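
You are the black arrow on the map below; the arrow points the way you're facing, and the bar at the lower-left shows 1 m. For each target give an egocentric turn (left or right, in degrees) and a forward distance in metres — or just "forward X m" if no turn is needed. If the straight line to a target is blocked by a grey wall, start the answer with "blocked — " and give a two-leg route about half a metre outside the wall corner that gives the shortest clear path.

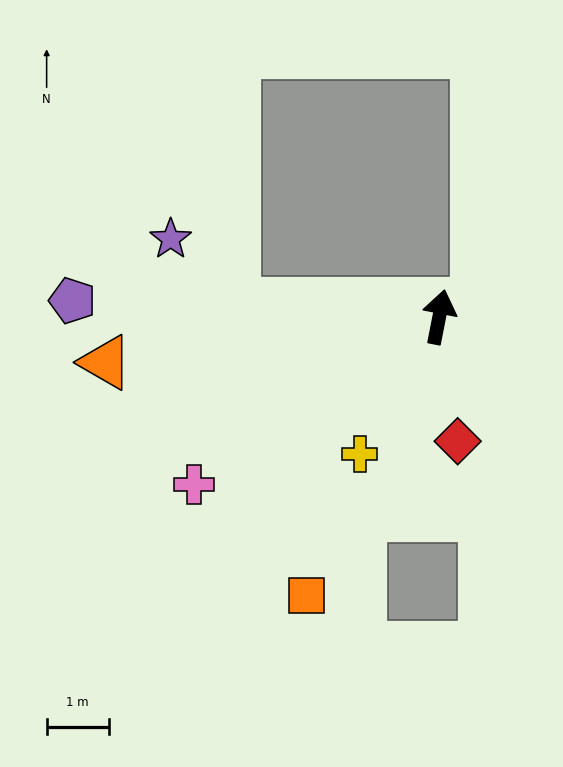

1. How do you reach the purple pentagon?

turn left 99°, forward 5.9 m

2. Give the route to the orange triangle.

turn left 109°, forward 5.4 m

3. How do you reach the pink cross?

turn left 135°, forward 4.8 m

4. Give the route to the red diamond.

turn right 160°, forward 2.0 m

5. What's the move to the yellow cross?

turn left 161°, forward 2.5 m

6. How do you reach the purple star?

blocked — turn left 98°, forward 3.3 m, then turn right 43°, forward 1.5 m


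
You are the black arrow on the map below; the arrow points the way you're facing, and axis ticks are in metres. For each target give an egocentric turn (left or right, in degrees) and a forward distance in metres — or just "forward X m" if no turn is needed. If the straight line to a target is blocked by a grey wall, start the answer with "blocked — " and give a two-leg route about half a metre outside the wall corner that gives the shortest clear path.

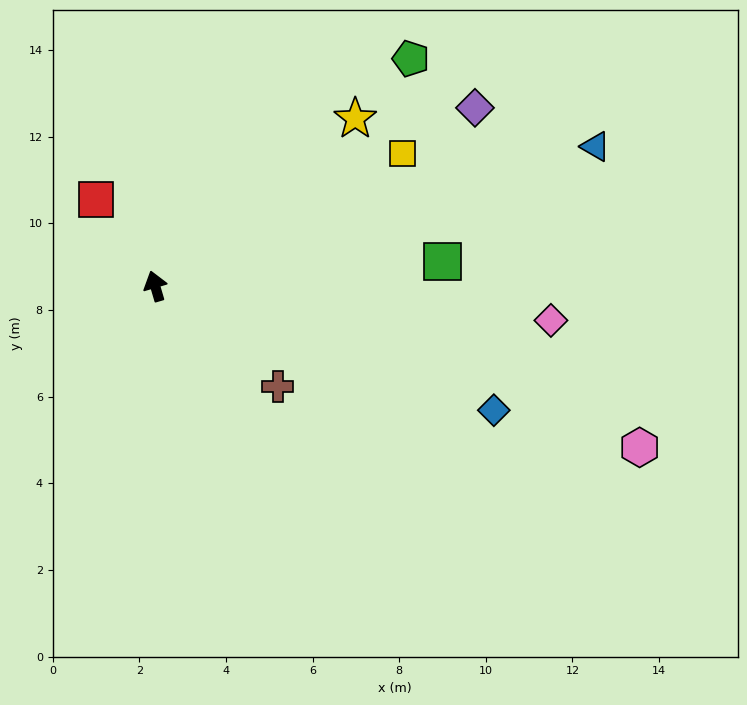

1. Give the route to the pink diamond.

turn right 111°, forward 9.2 m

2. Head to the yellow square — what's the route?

turn right 78°, forward 6.5 m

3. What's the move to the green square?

turn right 101°, forward 6.7 m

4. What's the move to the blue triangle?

turn right 89°, forward 10.7 m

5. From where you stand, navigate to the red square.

turn left 18°, forward 2.4 m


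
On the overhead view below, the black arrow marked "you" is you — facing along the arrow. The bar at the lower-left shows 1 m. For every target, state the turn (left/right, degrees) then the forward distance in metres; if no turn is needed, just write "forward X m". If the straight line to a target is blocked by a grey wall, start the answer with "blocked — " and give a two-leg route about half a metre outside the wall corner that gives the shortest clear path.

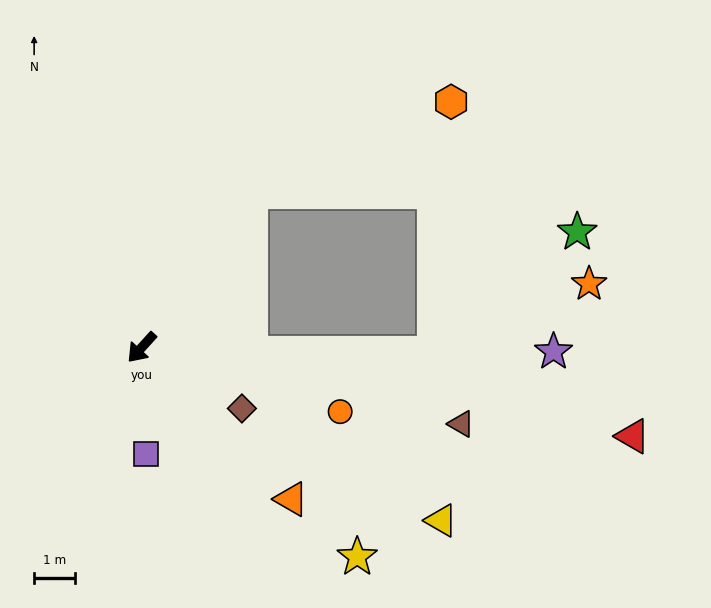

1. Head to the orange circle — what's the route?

turn left 114°, forward 5.1 m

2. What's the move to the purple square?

turn left 44°, forward 2.6 m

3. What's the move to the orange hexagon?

blocked — turn right 173°, forward 4.6 m, then turn right 31°, forward 5.4 m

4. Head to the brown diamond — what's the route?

turn left 101°, forward 2.9 m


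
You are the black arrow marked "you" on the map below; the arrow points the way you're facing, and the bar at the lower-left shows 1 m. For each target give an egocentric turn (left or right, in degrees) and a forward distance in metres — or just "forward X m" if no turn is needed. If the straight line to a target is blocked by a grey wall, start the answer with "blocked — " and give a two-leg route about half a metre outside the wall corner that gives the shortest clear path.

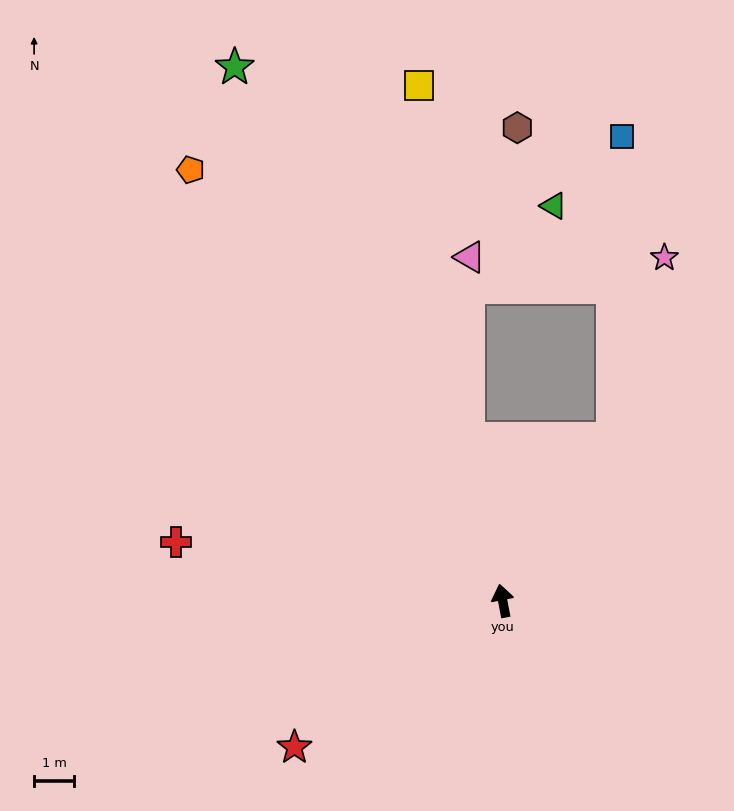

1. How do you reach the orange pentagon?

turn left 25°, forward 13.4 m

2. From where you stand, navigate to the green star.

turn left 16°, forward 15.0 m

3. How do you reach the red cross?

turn left 69°, forward 8.4 m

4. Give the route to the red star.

turn left 114°, forward 6.4 m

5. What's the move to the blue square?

blocked — turn right 45°, forward 4.9 m, then turn left 33°, forward 7.6 m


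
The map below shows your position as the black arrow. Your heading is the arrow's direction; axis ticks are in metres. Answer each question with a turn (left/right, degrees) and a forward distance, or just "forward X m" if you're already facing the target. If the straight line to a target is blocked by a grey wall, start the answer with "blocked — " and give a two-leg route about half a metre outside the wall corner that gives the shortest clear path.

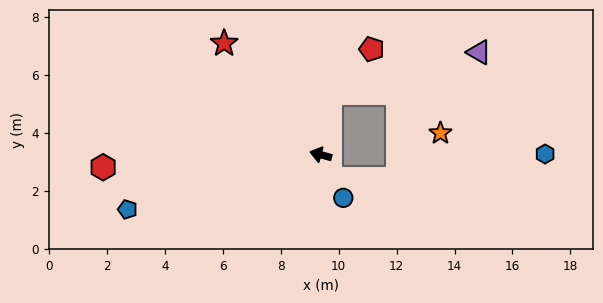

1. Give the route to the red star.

turn right 34°, forward 5.1 m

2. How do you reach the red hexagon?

turn left 18°, forward 7.5 m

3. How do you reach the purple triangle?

blocked — turn right 83°, forward 2.1 m, then turn right 67°, forward 5.3 m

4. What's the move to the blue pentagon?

turn left 31°, forward 6.9 m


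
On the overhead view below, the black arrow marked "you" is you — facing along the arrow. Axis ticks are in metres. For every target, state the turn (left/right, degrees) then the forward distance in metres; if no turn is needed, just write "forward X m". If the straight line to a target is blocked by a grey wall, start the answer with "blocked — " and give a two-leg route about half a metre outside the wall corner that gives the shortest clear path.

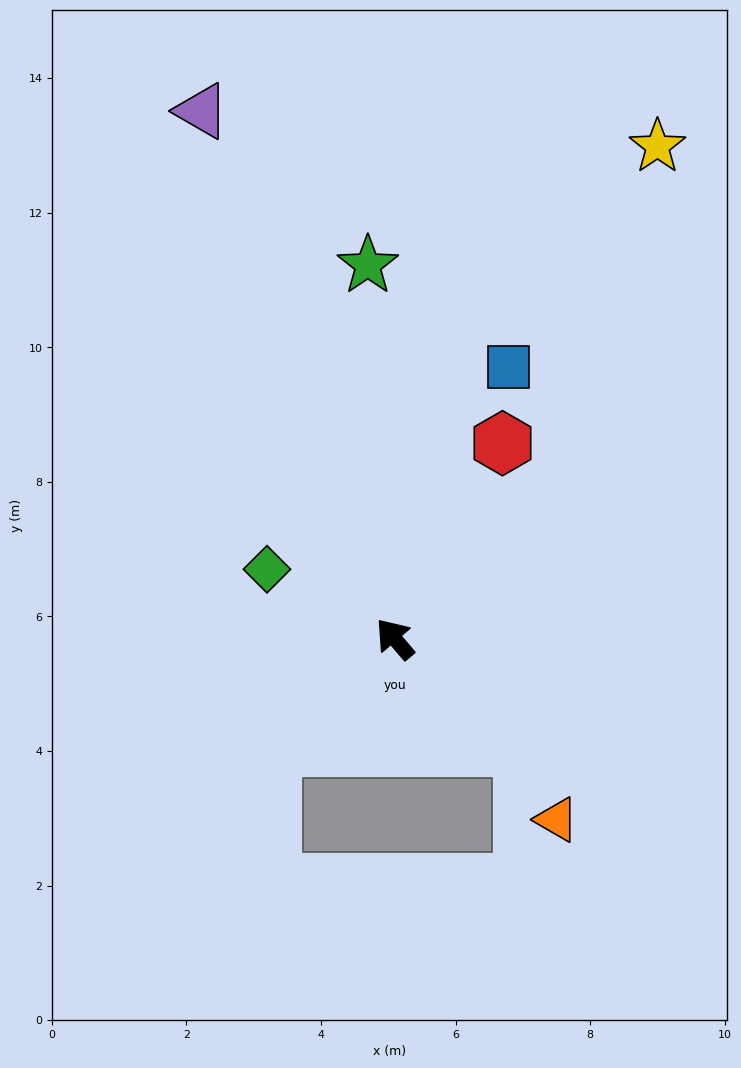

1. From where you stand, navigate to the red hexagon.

turn right 69°, forward 3.3 m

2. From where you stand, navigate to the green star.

turn right 36°, forward 5.6 m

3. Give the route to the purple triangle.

turn right 20°, forward 8.4 m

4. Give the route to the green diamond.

turn left 21°, forward 2.2 m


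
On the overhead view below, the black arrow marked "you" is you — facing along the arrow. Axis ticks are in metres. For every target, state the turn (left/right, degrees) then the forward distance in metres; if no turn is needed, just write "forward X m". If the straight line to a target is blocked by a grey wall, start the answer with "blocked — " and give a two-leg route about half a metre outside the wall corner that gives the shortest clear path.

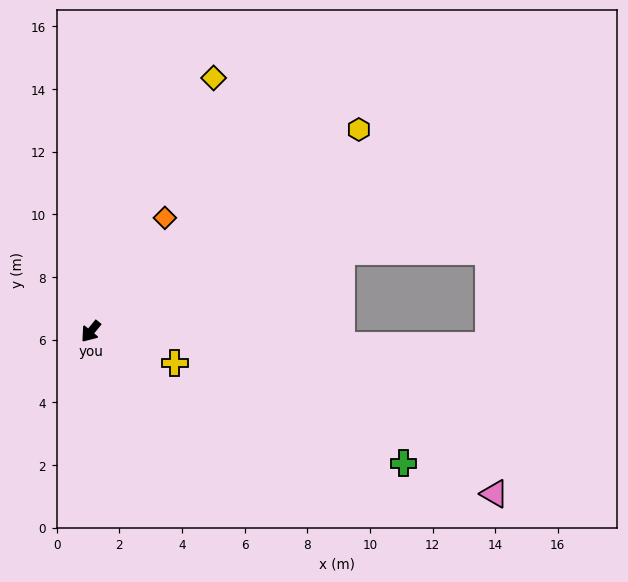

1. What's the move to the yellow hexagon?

turn left 166°, forward 10.7 m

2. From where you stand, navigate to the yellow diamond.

turn right 167°, forward 9.0 m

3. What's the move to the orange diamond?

turn right 174°, forward 4.3 m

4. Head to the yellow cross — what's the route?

turn left 109°, forward 2.9 m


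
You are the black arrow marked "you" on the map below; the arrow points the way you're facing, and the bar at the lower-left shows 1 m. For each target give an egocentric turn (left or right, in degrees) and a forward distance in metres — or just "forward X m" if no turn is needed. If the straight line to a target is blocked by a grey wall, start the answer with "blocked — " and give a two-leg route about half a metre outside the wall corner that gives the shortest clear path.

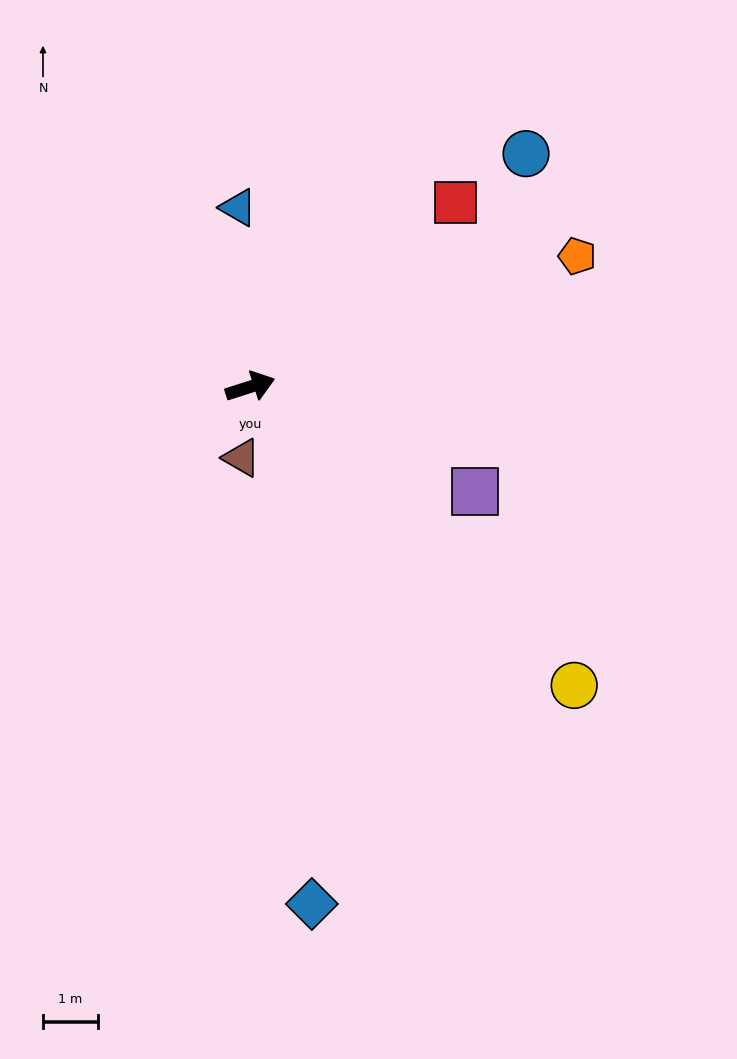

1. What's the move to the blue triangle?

turn left 76°, forward 3.3 m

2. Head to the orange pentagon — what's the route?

turn left 4°, forward 6.4 m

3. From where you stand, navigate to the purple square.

turn right 43°, forward 4.5 m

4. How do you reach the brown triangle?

turn right 115°, forward 1.3 m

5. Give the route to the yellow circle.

turn right 60°, forward 8.0 m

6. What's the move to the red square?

turn left 24°, forward 5.0 m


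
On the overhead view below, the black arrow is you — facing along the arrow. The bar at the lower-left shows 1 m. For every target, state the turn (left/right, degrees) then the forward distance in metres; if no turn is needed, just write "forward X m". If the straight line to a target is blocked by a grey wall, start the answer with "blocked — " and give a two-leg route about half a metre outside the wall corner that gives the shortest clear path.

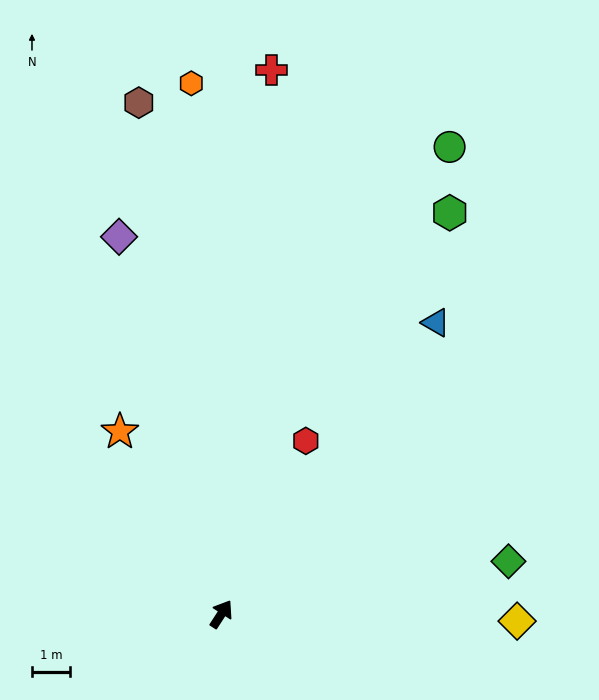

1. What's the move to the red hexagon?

turn left 7°, forward 5.1 m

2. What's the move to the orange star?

turn left 62°, forward 5.5 m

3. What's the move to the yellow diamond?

turn right 58°, forward 7.8 m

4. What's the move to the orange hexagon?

turn left 36°, forward 14.0 m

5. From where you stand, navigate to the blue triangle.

turn right 3°, forward 9.6 m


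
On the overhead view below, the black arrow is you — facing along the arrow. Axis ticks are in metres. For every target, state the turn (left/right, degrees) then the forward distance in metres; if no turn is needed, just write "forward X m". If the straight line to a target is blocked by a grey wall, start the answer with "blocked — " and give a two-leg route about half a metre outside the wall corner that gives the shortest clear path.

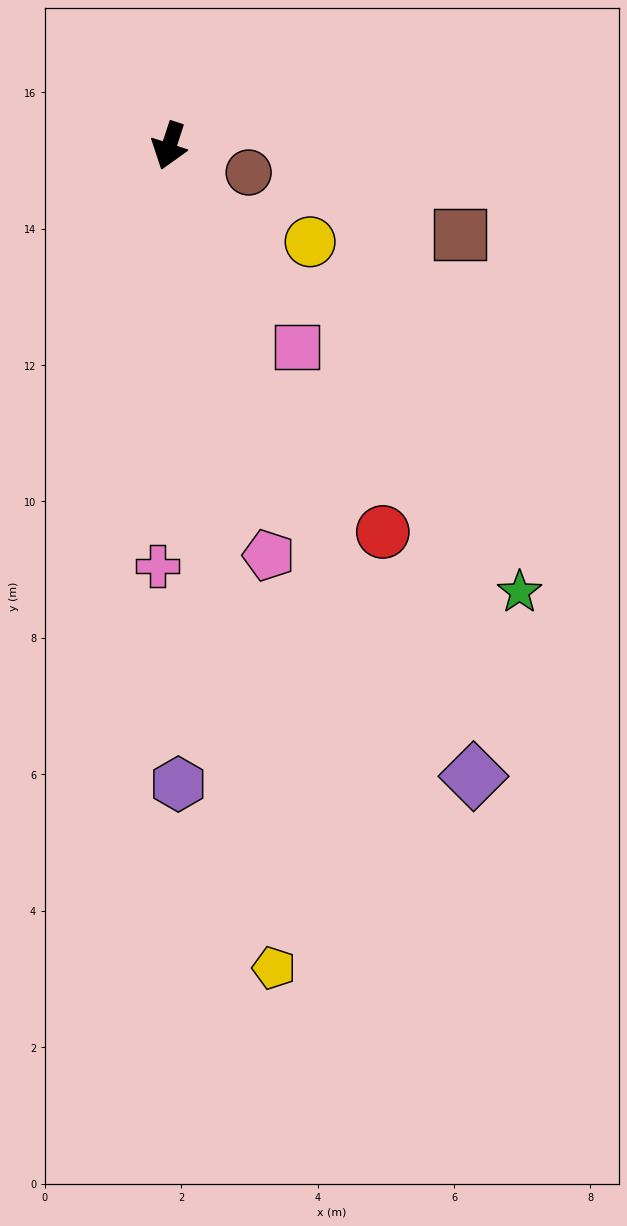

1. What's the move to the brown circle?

turn left 89°, forward 1.2 m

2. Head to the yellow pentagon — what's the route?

turn left 25°, forward 12.1 m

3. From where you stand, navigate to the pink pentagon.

turn left 32°, forward 6.2 m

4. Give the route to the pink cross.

turn left 16°, forward 6.2 m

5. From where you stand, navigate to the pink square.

turn left 50°, forward 3.5 m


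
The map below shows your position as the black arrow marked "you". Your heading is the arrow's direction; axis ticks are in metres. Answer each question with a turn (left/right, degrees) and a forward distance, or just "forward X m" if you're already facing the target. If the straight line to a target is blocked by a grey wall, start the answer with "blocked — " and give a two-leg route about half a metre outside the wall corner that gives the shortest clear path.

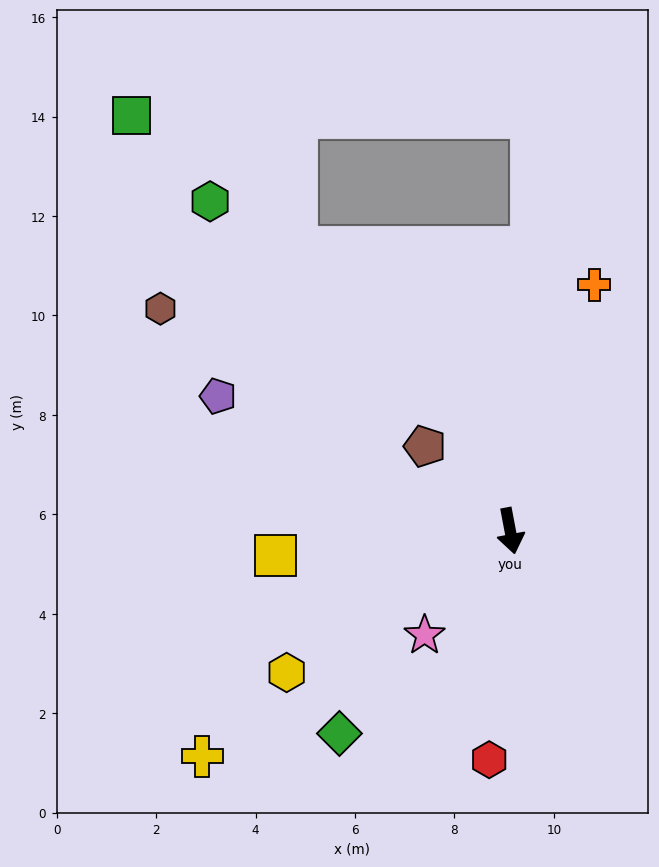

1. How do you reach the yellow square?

turn right 95°, forward 4.8 m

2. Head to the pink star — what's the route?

turn right 50°, forward 2.7 m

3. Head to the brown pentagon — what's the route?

turn right 145°, forward 2.4 m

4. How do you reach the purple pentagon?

turn right 125°, forward 6.5 m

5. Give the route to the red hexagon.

turn right 16°, forward 4.6 m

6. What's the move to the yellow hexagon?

turn right 68°, forward 5.3 m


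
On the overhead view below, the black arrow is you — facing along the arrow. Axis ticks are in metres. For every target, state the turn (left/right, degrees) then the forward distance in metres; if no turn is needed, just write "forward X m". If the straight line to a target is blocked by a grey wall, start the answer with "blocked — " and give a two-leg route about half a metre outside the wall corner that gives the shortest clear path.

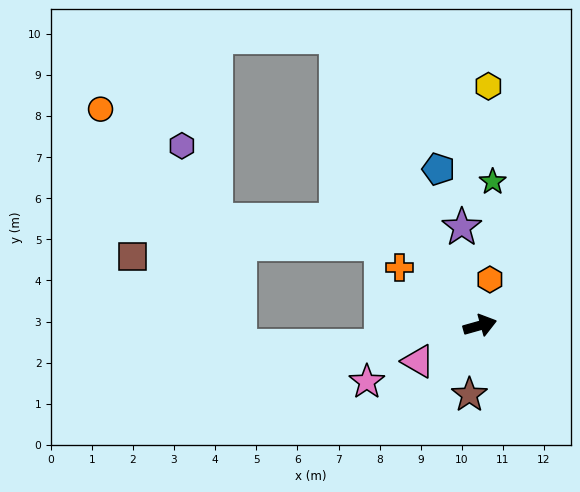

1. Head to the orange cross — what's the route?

turn left 129°, forward 2.4 m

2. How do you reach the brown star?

turn right 114°, forward 1.7 m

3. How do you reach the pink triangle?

turn right 166°, forward 1.7 m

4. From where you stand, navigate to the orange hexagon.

turn left 62°, forward 1.1 m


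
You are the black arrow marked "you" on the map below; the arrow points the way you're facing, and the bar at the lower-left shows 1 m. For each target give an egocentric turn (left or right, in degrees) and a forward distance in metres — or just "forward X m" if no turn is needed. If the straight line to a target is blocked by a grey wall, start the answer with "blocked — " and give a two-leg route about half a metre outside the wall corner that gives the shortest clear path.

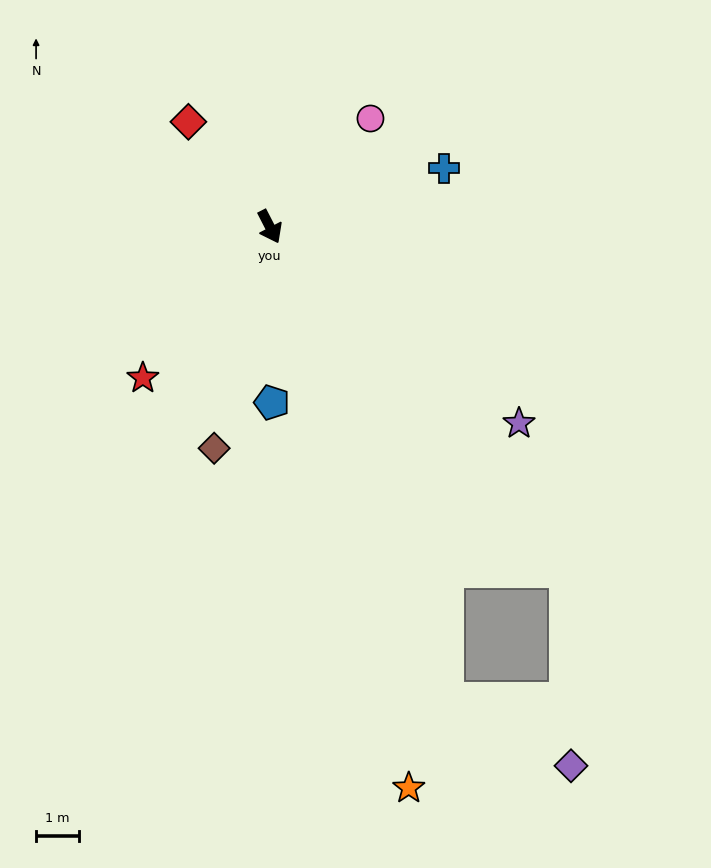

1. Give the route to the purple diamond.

blocked — turn right 7°, forward 11.7 m, then turn left 42°, forward 3.3 m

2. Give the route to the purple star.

turn left 25°, forward 7.4 m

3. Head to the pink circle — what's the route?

turn left 110°, forward 3.4 m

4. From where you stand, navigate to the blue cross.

turn left 81°, forward 4.3 m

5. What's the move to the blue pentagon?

turn right 27°, forward 4.1 m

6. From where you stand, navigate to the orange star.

turn right 13°, forward 13.4 m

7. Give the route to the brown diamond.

turn right 41°, forward 5.3 m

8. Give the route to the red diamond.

turn right 169°, forward 3.1 m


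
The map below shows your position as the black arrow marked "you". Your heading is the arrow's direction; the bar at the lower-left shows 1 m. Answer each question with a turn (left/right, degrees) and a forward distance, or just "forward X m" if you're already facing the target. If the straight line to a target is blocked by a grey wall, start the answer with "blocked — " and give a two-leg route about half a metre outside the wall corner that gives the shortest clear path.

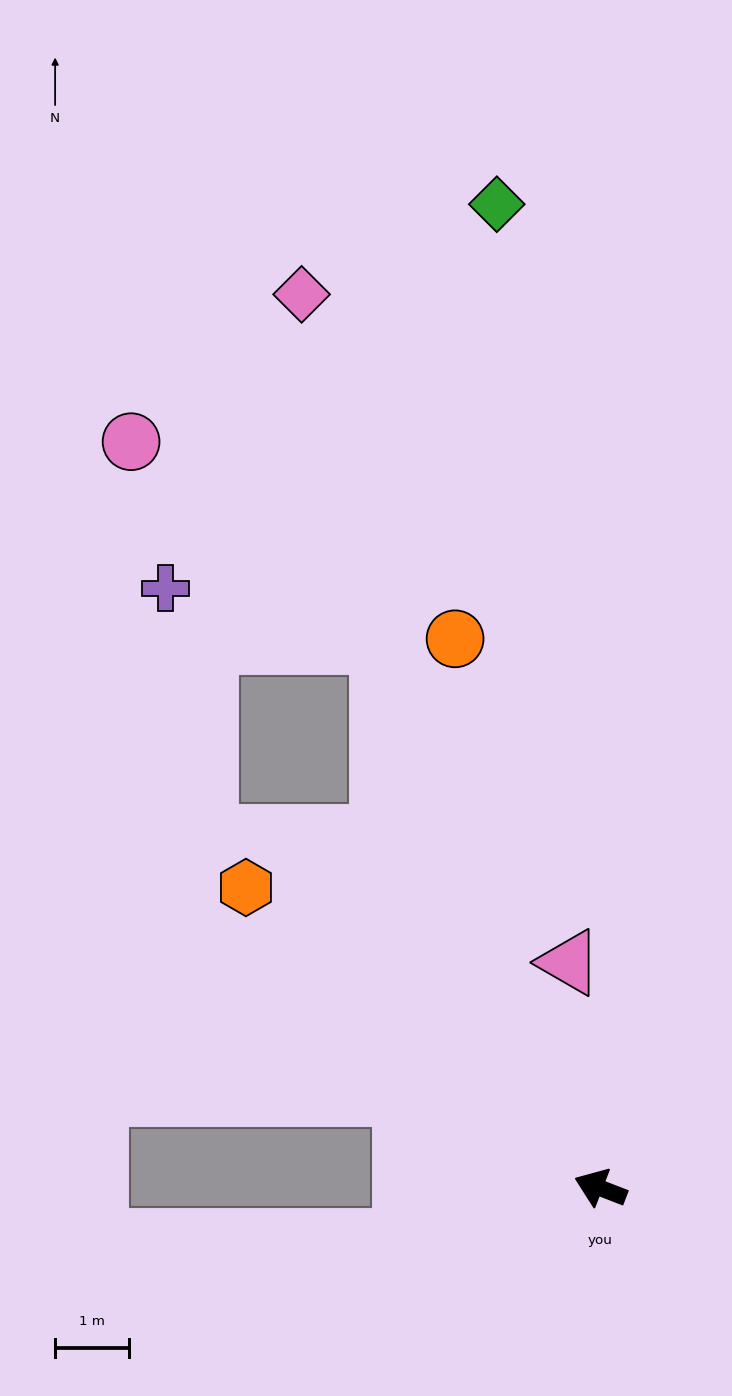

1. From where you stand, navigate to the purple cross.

blocked — turn right 47°, forward 7.9 m, then turn left 54°, forward 3.0 m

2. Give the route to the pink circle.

blocked — turn right 47°, forward 7.9 m, then turn left 29°, forward 4.3 m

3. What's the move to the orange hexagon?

turn right 19°, forward 6.3 m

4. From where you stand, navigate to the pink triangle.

turn right 61°, forward 3.1 m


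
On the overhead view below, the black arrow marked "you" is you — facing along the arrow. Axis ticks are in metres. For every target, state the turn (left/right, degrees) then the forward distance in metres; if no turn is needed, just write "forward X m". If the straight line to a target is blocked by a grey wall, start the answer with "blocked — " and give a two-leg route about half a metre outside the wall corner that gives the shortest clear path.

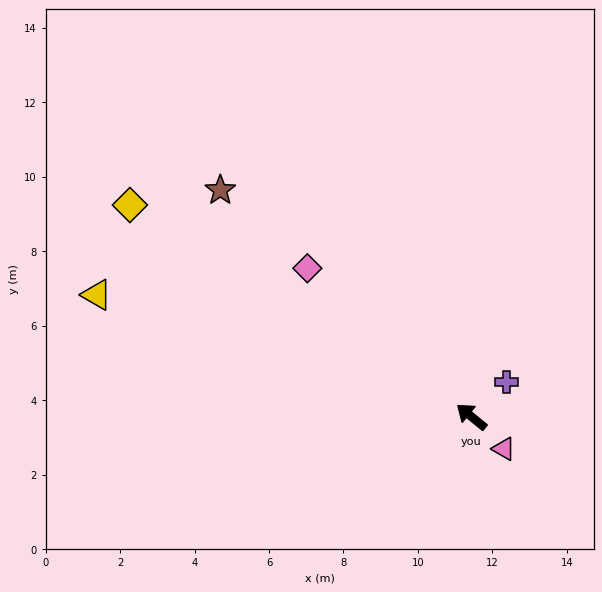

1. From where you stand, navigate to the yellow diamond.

turn left 7°, forward 10.8 m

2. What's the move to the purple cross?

turn right 96°, forward 1.3 m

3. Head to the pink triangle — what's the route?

turn left 174°, forward 1.2 m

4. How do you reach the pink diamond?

turn right 3°, forward 5.9 m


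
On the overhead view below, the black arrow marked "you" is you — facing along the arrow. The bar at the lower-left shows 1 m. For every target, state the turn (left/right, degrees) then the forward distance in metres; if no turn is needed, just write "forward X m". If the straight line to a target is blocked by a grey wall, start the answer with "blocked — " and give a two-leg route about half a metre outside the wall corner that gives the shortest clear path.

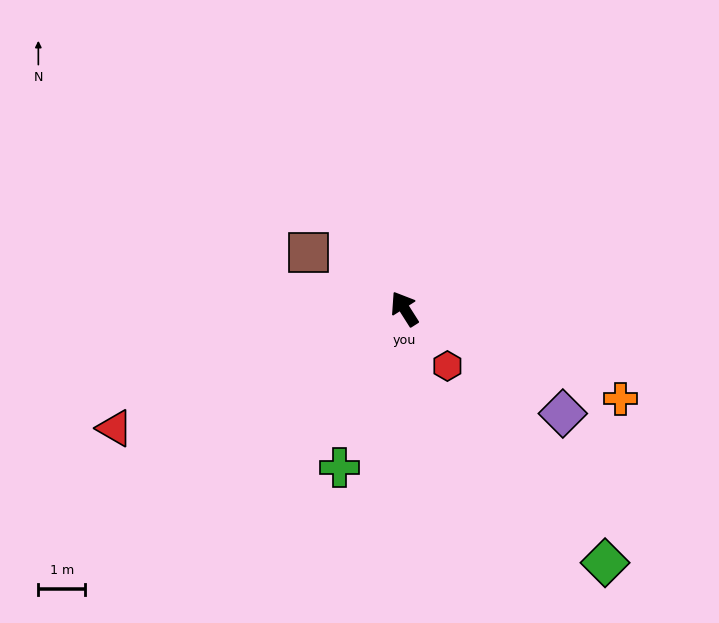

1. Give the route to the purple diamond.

turn right 156°, forward 4.0 m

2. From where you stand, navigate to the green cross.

turn left 125°, forward 3.6 m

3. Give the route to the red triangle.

turn left 80°, forward 6.7 m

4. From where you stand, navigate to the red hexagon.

turn right 176°, forward 1.5 m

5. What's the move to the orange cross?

turn right 145°, forward 5.0 m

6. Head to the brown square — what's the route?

turn left 27°, forward 2.4 m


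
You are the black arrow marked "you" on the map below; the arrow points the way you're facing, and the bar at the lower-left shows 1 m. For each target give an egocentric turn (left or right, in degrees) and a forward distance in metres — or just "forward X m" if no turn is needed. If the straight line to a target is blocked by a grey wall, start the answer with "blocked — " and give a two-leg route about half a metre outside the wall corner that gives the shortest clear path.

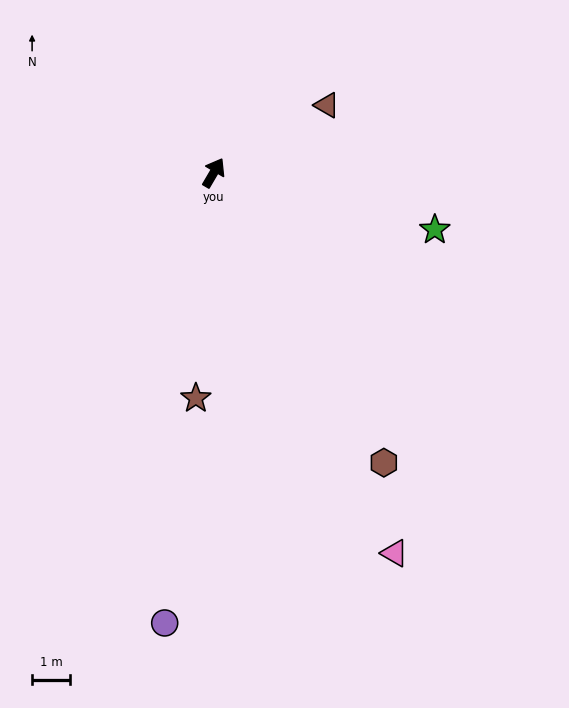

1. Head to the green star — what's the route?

turn right 74°, forward 6.0 m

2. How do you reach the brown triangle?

turn right 29°, forward 3.5 m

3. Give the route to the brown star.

turn right 154°, forward 6.0 m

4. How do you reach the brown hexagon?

turn right 119°, forward 8.9 m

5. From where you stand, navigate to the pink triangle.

turn right 124°, forward 11.1 m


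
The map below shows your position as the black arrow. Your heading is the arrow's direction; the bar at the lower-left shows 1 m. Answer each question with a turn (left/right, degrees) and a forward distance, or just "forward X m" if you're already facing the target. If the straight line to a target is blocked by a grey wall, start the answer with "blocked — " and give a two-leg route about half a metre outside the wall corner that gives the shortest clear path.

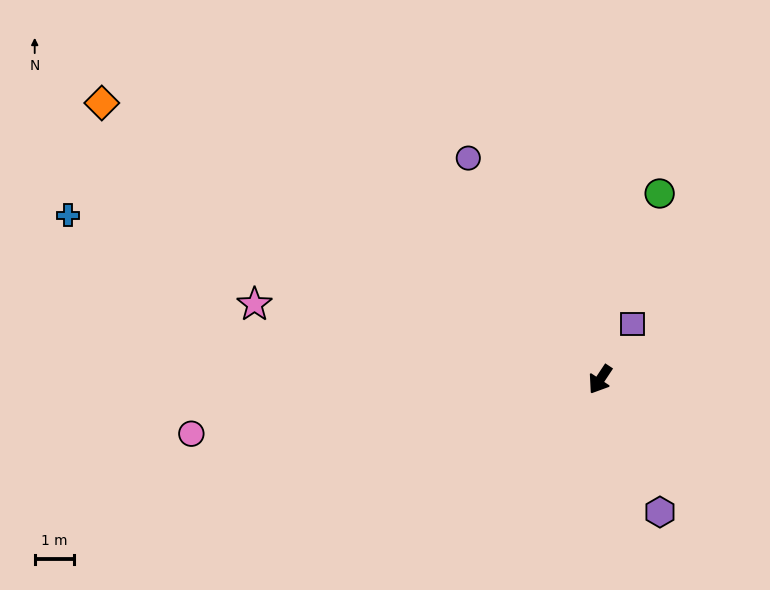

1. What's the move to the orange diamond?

turn right 85°, forward 14.4 m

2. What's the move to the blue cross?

turn right 74°, forward 14.1 m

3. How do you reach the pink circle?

turn right 49°, forward 10.4 m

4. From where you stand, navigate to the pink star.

turn right 69°, forward 8.9 m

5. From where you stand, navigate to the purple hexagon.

turn left 58°, forward 3.7 m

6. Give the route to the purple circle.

turn right 116°, forward 6.5 m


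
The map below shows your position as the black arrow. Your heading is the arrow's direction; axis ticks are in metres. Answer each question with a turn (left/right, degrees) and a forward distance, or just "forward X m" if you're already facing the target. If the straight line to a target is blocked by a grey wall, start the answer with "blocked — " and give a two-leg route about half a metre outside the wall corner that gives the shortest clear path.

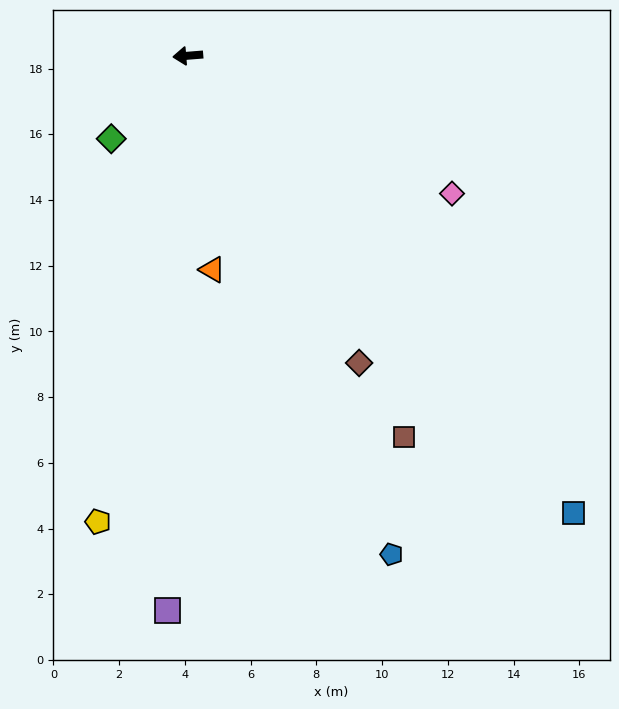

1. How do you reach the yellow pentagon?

turn left 75°, forward 14.4 m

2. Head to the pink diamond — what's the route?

turn left 148°, forward 9.1 m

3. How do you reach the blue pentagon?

turn left 108°, forward 16.4 m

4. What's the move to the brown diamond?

turn left 115°, forward 10.7 m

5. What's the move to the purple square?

turn left 83°, forward 16.9 m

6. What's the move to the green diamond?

turn left 43°, forward 3.4 m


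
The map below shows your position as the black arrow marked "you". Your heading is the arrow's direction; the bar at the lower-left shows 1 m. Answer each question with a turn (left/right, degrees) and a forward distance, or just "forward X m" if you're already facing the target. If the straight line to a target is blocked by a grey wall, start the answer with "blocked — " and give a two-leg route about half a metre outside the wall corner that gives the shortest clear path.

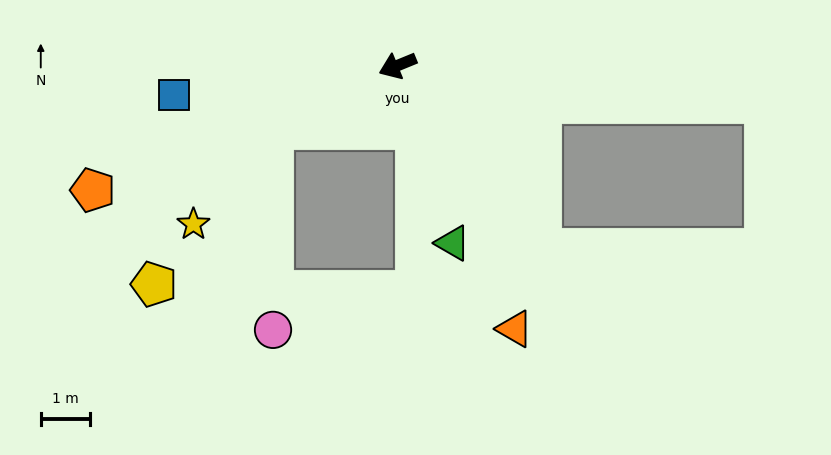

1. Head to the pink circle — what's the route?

blocked — turn left 4°, forward 2.8 m, then turn left 64°, forward 4.1 m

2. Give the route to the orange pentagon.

forward 6.7 m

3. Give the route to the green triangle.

turn left 85°, forward 3.8 m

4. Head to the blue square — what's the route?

turn right 15°, forward 4.6 m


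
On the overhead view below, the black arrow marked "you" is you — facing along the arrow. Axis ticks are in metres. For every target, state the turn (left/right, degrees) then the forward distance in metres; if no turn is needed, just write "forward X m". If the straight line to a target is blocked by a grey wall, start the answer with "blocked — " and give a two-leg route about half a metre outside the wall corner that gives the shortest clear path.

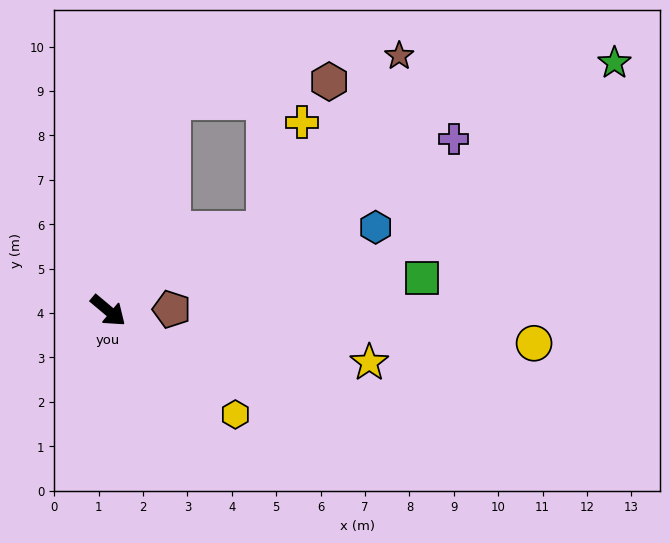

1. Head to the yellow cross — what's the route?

blocked — turn left 67°, forward 4.0 m, then turn left 44°, forward 2.6 m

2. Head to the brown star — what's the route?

blocked — turn left 67°, forward 4.0 m, then turn left 25°, forward 5.0 m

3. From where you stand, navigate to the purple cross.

turn left 66°, forward 8.7 m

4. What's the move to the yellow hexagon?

forward 3.7 m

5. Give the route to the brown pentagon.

turn left 41°, forward 1.4 m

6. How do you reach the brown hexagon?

blocked — turn left 113°, forward 4.9 m, then turn right 66°, forward 3.6 m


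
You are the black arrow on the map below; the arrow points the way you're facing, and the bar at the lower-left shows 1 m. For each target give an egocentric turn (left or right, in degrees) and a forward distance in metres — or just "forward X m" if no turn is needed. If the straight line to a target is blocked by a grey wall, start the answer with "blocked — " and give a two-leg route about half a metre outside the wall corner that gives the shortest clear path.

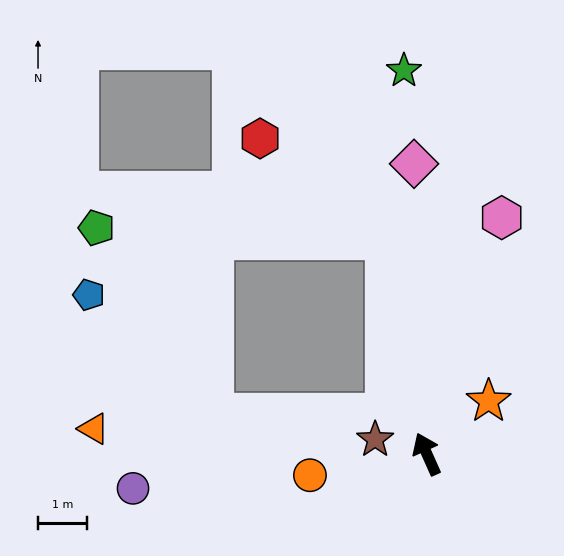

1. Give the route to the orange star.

turn right 74°, forward 1.7 m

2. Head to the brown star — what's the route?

turn left 50°, forward 1.1 m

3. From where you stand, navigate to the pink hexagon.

turn right 42°, forward 5.1 m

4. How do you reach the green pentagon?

blocked — turn right 13°, forward 4.5 m, then turn left 77°, forward 6.0 m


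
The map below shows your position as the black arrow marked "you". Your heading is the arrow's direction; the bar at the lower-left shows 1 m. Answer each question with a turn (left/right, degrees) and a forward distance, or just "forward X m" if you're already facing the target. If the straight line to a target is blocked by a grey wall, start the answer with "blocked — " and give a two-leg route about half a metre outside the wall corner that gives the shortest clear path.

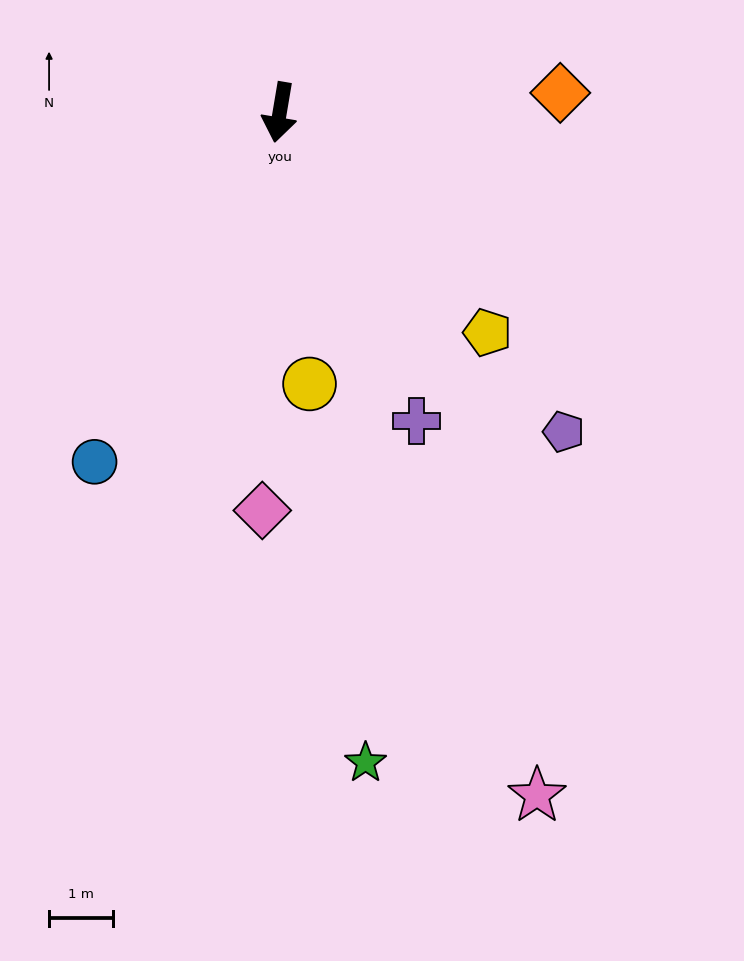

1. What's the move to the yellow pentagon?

turn left 53°, forward 4.7 m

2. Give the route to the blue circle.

turn right 18°, forward 6.2 m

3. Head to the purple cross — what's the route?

turn left 33°, forward 5.3 m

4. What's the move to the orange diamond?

turn left 104°, forward 4.4 m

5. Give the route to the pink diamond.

turn left 7°, forward 6.2 m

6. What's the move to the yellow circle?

turn left 16°, forward 4.3 m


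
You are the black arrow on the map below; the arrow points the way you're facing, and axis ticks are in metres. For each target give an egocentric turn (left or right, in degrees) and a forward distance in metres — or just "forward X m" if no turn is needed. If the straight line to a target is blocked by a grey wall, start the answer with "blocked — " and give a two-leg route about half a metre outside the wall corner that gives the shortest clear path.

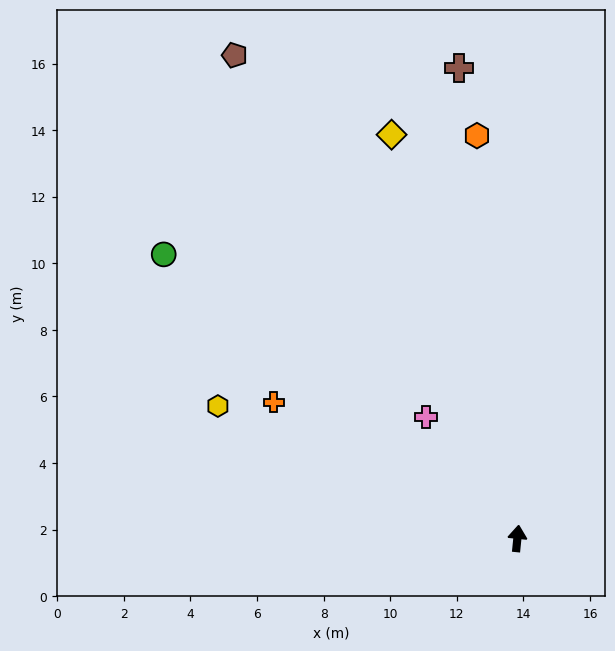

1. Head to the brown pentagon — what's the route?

turn left 36°, forward 16.8 m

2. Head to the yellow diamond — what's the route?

turn left 23°, forward 12.7 m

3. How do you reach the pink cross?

turn left 43°, forward 4.6 m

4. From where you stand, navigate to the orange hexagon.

turn left 11°, forward 12.2 m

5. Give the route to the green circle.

turn left 57°, forward 13.6 m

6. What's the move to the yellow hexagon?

turn left 72°, forward 9.8 m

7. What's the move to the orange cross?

turn left 67°, forward 8.4 m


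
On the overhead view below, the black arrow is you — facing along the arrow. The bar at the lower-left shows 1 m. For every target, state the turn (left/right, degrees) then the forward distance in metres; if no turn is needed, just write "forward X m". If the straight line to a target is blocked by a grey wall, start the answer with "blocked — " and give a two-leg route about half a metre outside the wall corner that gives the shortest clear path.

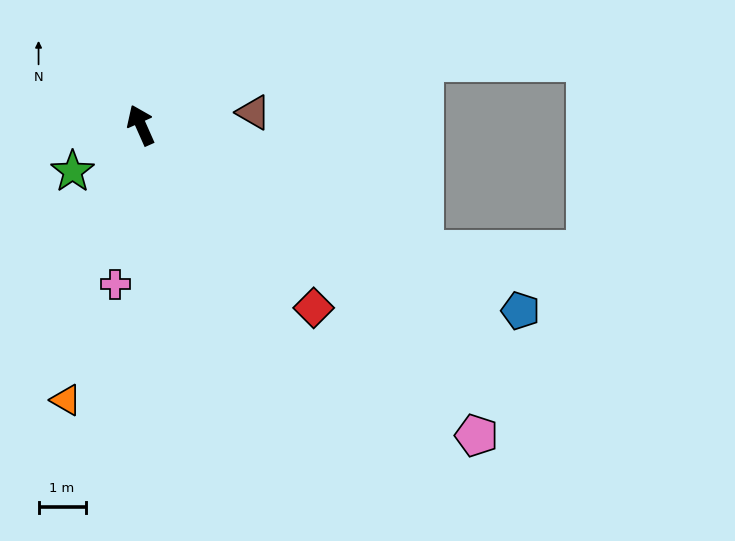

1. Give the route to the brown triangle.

turn right 108°, forward 2.4 m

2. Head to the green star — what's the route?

turn left 100°, forward 1.8 m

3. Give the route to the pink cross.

turn left 147°, forward 3.4 m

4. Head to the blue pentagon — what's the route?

turn right 140°, forward 9.0 m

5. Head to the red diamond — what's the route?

turn right 161°, forward 5.4 m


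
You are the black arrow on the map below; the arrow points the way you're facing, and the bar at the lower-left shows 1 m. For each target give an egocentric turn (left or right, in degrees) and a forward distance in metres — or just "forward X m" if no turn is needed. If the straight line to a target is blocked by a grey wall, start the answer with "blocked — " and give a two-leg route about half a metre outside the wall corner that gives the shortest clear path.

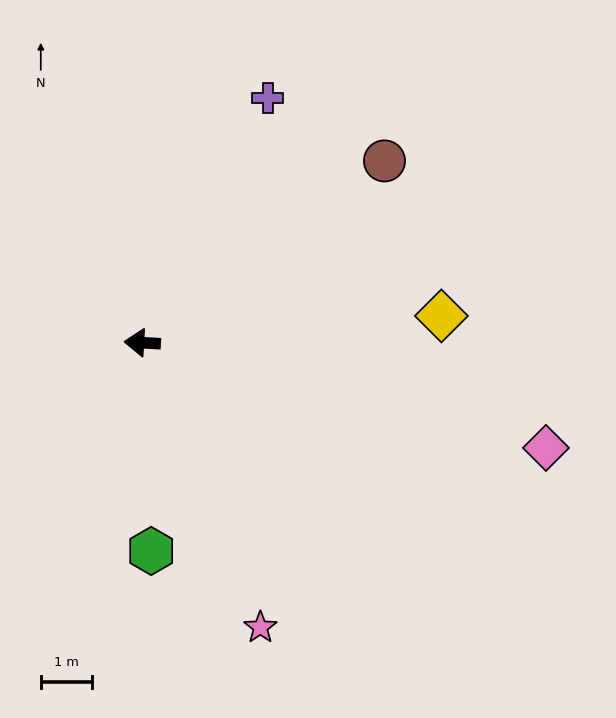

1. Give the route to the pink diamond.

turn left 169°, forward 8.2 m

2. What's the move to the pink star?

turn left 116°, forward 6.1 m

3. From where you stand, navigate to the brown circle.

turn right 140°, forward 6.0 m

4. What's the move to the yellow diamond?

turn right 172°, forward 5.9 m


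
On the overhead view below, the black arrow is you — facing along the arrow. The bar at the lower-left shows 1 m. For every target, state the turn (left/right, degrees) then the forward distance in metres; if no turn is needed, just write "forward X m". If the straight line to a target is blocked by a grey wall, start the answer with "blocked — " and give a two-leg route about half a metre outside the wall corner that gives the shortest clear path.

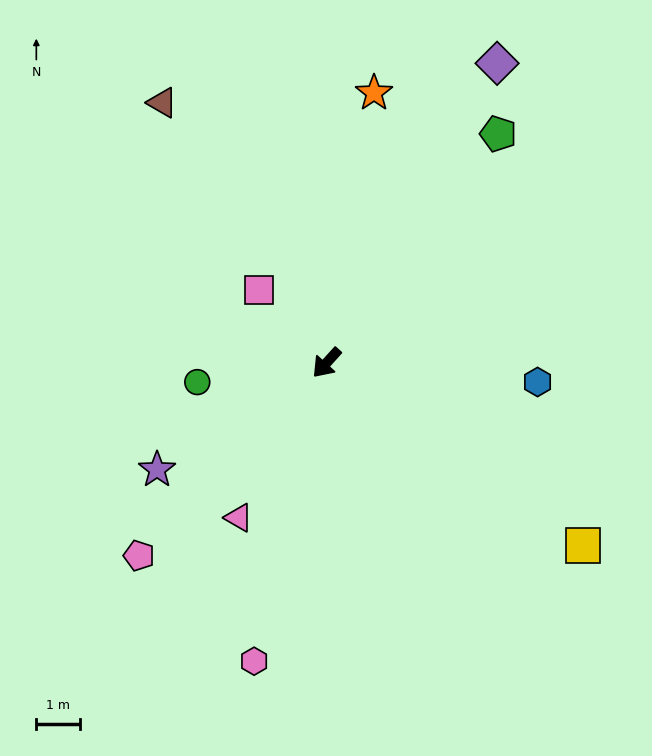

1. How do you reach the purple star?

turn right 16°, forward 4.6 m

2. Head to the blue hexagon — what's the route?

turn left 127°, forward 4.8 m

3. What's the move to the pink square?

turn right 95°, forward 2.3 m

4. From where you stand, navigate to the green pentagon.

turn right 175°, forward 6.5 m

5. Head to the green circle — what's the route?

turn right 39°, forward 3.0 m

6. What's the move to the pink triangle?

turn left 13°, forward 4.1 m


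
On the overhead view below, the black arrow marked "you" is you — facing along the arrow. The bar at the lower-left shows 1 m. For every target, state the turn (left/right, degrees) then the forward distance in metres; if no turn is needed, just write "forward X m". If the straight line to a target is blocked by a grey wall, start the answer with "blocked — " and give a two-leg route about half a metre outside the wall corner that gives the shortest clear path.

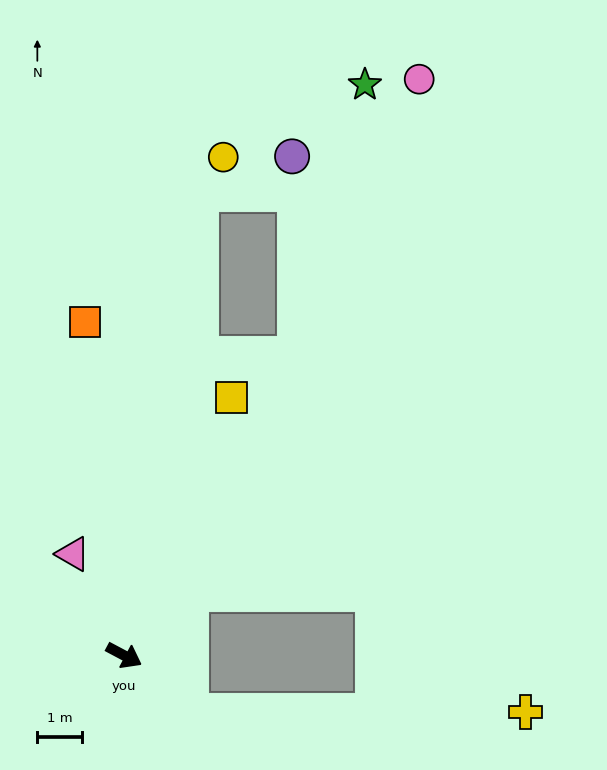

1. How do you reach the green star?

blocked — turn left 88°, forward 7.8 m, then turn left 16°, forward 6.3 m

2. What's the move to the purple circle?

blocked — turn left 109°, forward 10.5 m, then turn right 59°, forward 2.2 m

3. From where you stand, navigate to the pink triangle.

turn left 145°, forward 2.5 m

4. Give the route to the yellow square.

turn left 95°, forward 6.3 m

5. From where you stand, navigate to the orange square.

turn left 125°, forward 7.5 m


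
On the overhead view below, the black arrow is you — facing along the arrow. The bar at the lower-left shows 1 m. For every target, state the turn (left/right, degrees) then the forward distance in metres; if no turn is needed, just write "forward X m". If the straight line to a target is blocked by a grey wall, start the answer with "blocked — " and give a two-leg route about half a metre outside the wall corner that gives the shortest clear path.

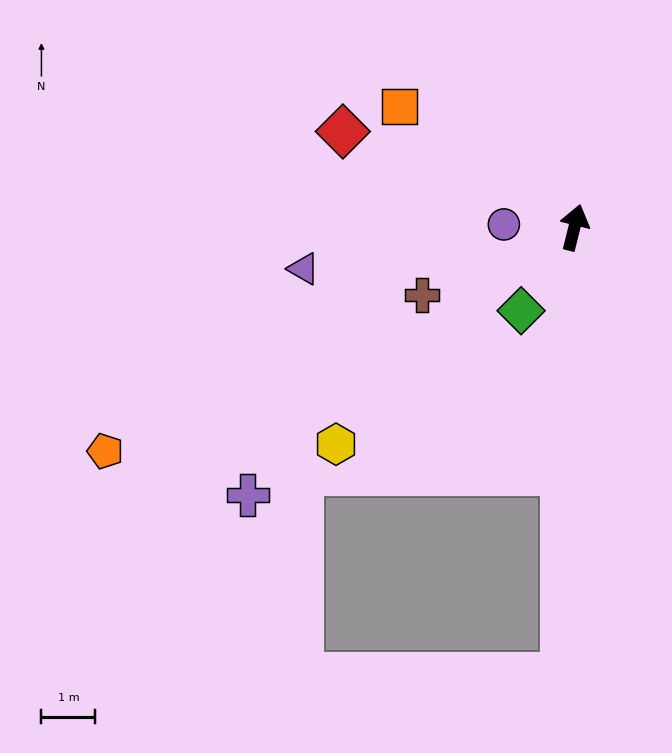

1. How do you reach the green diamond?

turn left 161°, forward 1.8 m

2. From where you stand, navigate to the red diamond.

turn left 81°, forward 4.6 m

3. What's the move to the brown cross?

turn left 128°, forward 3.1 m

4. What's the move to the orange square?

turn left 69°, forward 3.9 m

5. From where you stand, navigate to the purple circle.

turn left 102°, forward 1.3 m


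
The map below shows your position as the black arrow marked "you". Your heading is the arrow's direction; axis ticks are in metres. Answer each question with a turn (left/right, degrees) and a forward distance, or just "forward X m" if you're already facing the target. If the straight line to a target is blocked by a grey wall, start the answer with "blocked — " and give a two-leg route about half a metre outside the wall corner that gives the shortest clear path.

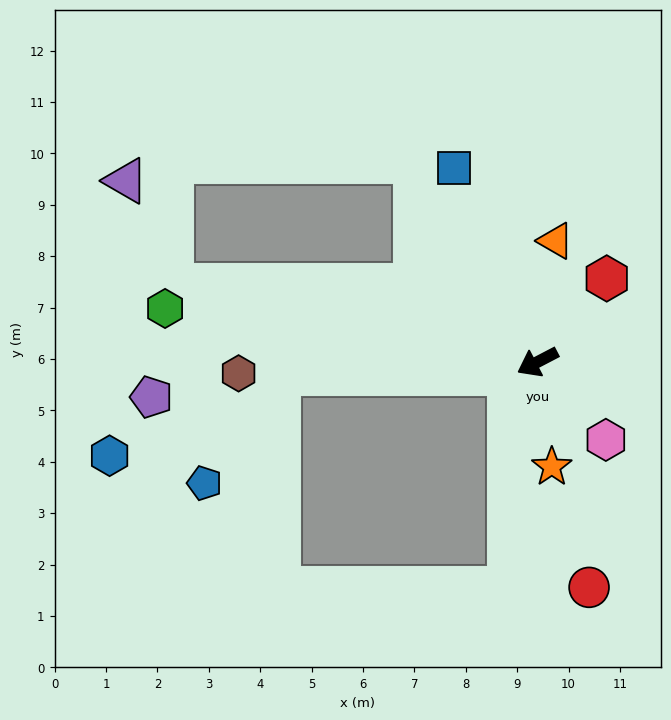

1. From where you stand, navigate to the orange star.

turn left 70°, forward 2.1 m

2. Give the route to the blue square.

turn right 94°, forward 4.1 m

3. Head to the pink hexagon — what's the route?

turn left 104°, forward 2.0 m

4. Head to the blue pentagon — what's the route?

blocked — turn right 25°, forward 5.0 m, then turn left 53°, forward 2.6 m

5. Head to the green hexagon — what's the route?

turn right 36°, forward 7.3 m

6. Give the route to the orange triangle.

turn right 126°, forward 2.4 m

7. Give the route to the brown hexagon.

turn right 25°, forward 5.8 m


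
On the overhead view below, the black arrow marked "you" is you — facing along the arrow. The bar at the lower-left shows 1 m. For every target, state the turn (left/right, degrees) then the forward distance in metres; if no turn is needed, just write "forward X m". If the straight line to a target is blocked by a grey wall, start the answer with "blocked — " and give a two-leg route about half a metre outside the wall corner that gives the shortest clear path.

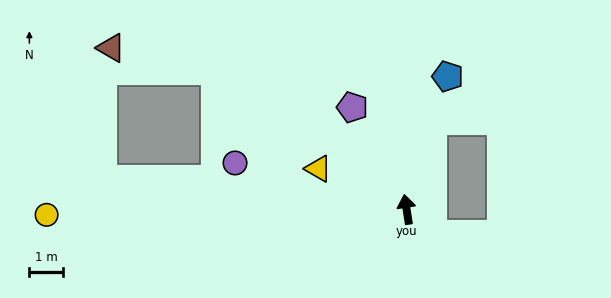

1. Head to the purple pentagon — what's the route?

turn left 19°, forward 3.5 m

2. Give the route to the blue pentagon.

turn right 26°, forward 4.2 m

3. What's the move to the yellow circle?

turn left 82°, forward 10.8 m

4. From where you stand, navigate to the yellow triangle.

turn left 56°, forward 2.9 m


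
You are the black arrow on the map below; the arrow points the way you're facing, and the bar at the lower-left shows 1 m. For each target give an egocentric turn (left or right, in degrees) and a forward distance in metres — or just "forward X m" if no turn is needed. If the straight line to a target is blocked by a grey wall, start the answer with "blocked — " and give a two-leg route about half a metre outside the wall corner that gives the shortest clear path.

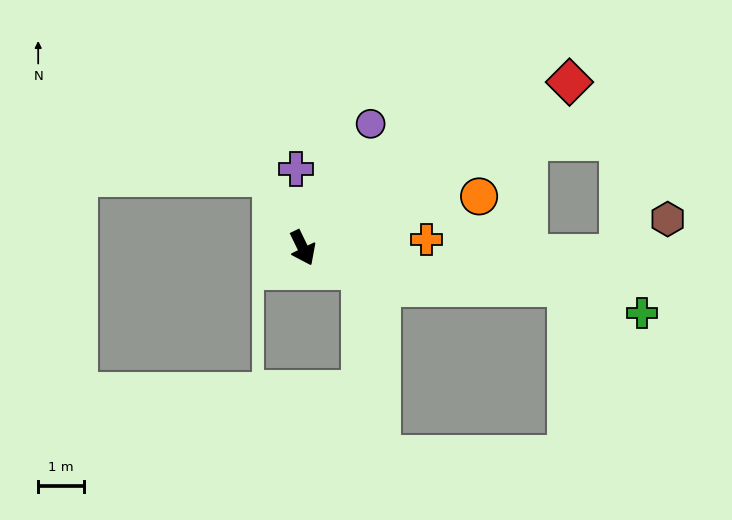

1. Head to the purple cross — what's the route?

turn left 159°, forward 1.7 m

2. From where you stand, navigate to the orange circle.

turn left 80°, forward 4.0 m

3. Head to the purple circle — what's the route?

turn left 125°, forward 3.1 m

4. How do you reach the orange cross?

turn left 68°, forward 2.7 m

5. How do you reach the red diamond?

turn left 96°, forward 6.8 m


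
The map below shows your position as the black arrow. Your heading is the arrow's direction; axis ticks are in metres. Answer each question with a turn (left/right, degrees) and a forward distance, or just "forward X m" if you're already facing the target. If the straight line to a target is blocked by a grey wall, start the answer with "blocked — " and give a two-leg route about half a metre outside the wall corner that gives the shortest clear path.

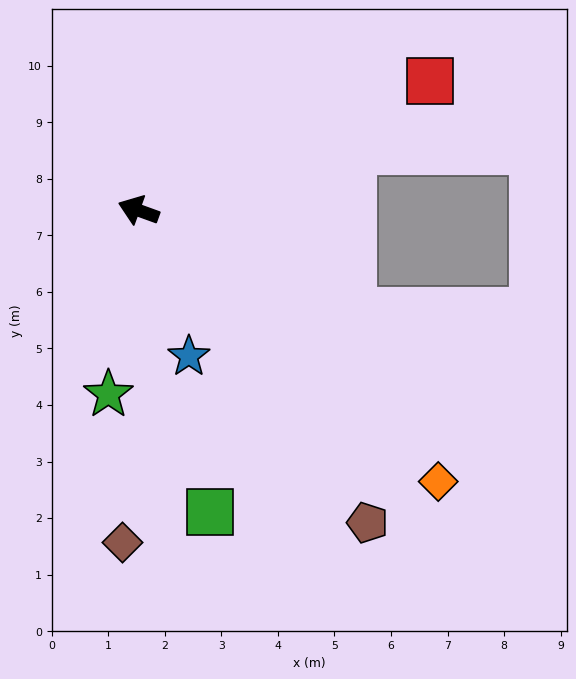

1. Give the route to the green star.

turn left 101°, forward 3.3 m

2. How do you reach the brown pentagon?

turn left 146°, forward 6.8 m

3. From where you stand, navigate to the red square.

turn right 136°, forward 5.6 m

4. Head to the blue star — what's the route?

turn left 129°, forward 2.7 m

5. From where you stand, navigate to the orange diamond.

turn left 158°, forward 7.1 m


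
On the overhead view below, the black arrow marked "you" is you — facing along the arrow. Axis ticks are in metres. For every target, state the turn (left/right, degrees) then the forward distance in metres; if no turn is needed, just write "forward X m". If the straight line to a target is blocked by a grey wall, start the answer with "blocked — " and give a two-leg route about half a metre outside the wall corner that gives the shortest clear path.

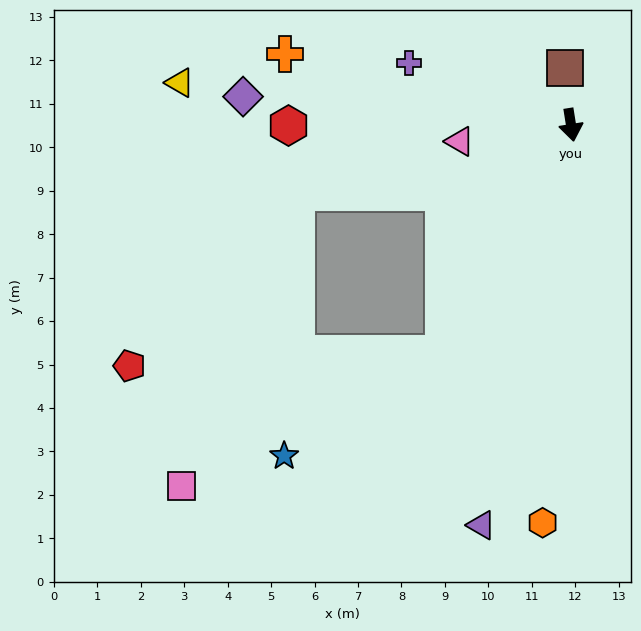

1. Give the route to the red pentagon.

blocked — turn right 38°, forward 6.0 m, then turn right 59°, forward 7.2 m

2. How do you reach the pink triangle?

turn right 91°, forward 2.6 m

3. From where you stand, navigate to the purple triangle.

turn right 22°, forward 9.4 m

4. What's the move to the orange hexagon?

turn right 13°, forward 9.2 m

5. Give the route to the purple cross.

turn right 120°, forward 4.0 m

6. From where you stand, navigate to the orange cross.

turn right 113°, forward 6.8 m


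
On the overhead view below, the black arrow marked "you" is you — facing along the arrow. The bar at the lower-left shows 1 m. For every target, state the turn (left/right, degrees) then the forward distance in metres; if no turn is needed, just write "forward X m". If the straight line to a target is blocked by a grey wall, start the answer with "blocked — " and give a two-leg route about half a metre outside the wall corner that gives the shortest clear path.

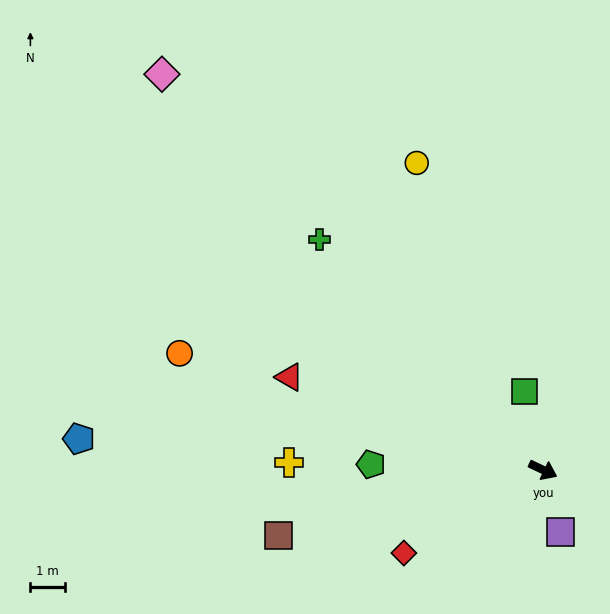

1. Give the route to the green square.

turn left 129°, forward 2.3 m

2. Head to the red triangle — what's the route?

turn right 175°, forward 7.7 m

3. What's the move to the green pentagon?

turn right 156°, forward 4.9 m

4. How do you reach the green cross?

turn left 160°, forward 9.2 m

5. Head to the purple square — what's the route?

turn right 49°, forward 1.8 m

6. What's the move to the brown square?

turn right 141°, forward 7.8 m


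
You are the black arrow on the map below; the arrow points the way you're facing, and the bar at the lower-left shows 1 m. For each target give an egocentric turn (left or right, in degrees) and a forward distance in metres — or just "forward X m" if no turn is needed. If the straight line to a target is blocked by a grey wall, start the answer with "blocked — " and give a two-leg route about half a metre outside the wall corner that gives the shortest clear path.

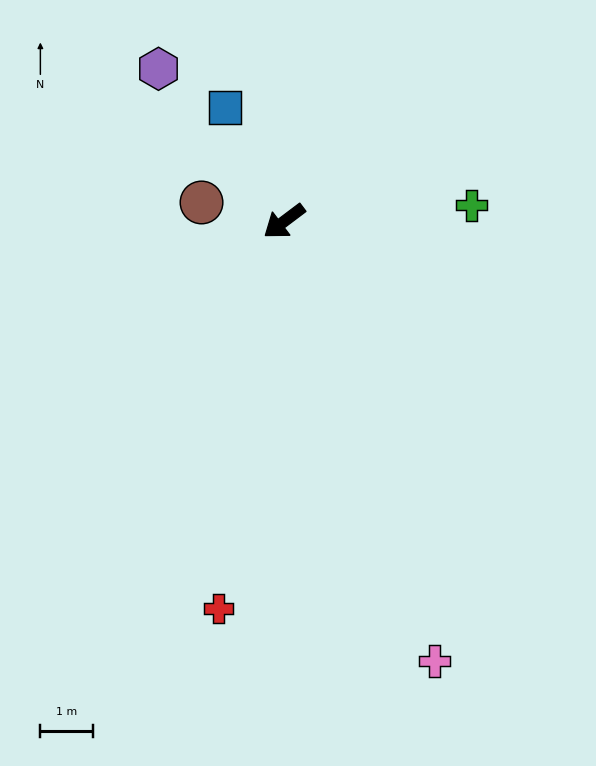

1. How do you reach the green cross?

turn left 148°, forward 3.6 m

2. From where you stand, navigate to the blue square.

turn right 100°, forward 2.4 m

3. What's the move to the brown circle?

turn right 50°, forward 1.6 m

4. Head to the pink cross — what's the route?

turn left 72°, forward 8.8 m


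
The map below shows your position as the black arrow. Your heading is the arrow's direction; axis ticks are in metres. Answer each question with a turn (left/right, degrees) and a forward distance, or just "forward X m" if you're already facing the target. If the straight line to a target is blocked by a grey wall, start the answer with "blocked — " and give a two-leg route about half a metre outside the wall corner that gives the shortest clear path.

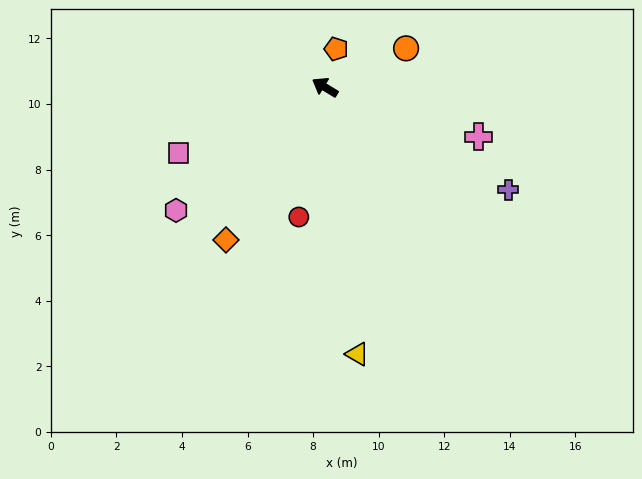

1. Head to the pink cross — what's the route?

turn right 167°, forward 4.9 m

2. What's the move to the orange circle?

turn right 123°, forward 2.7 m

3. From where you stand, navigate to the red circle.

turn left 110°, forward 4.0 m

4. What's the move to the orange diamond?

turn left 88°, forward 5.5 m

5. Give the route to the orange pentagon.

turn right 75°, forward 1.2 m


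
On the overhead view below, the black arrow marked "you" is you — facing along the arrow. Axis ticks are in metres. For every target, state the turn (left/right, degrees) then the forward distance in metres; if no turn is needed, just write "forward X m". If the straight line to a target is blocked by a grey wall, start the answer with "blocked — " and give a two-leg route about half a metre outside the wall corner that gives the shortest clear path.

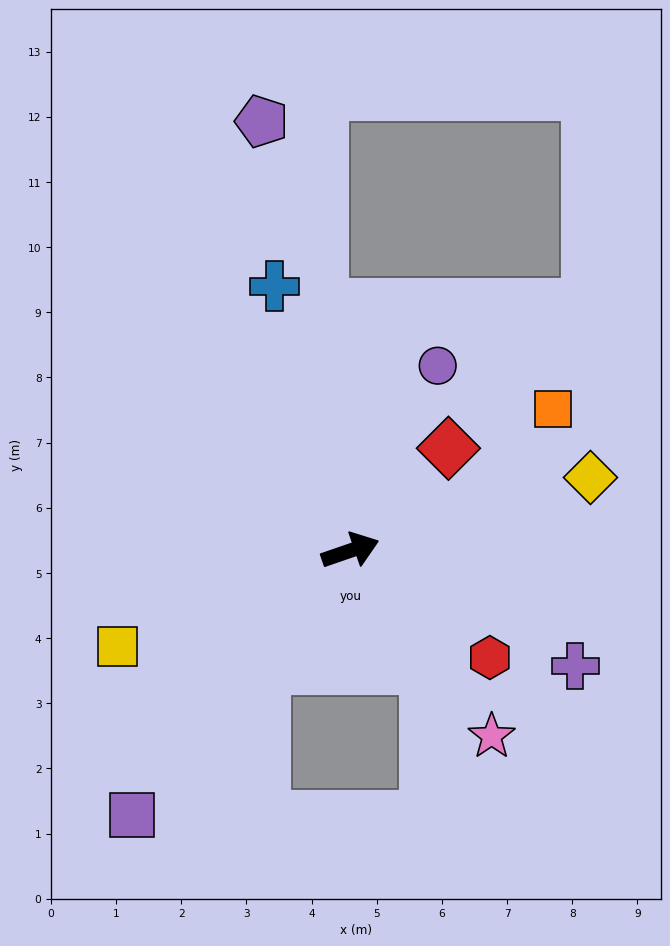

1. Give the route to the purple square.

turn right 148°, forward 5.3 m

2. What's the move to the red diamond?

turn left 27°, forward 2.2 m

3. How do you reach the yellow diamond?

turn right 2°, forward 3.9 m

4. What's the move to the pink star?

turn right 72°, forward 3.6 m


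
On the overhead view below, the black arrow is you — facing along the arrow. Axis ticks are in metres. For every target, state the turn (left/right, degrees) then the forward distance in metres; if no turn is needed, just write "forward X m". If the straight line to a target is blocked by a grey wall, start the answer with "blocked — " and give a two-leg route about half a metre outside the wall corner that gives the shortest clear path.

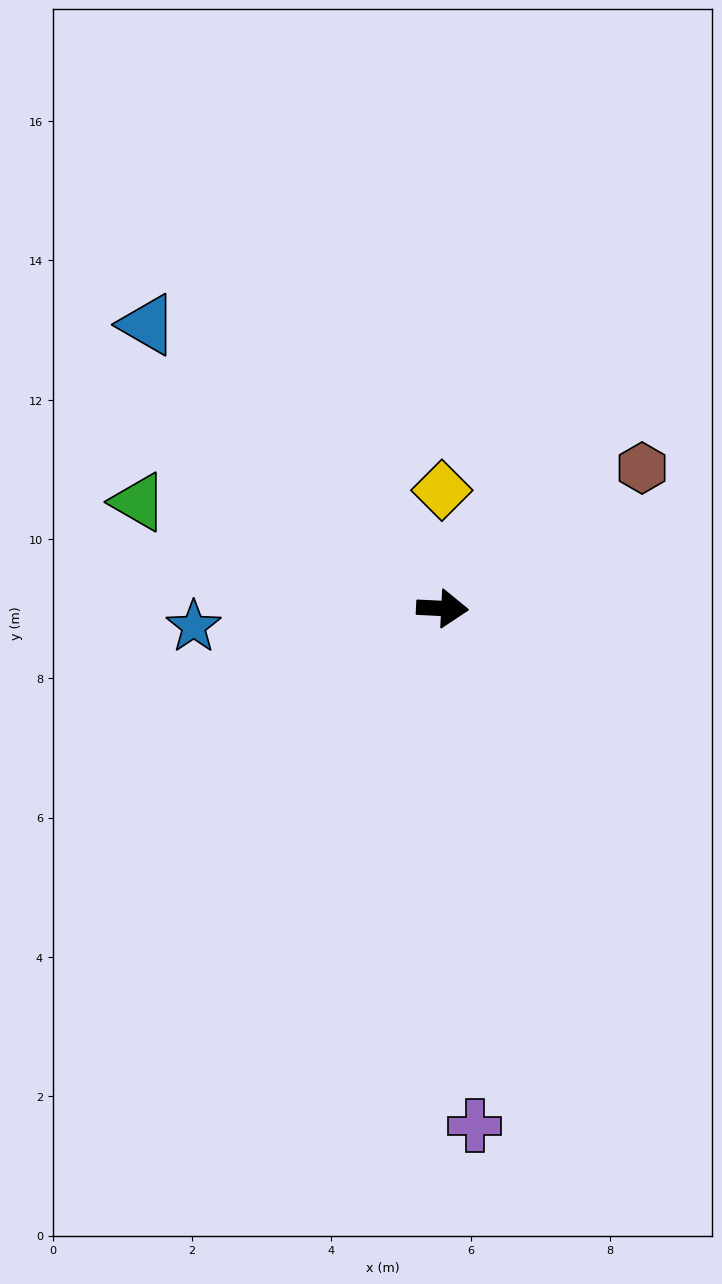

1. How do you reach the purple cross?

turn right 84°, forward 7.4 m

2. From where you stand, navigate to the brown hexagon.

turn left 38°, forward 3.5 m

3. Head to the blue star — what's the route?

turn right 173°, forward 3.6 m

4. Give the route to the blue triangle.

turn left 139°, forward 5.9 m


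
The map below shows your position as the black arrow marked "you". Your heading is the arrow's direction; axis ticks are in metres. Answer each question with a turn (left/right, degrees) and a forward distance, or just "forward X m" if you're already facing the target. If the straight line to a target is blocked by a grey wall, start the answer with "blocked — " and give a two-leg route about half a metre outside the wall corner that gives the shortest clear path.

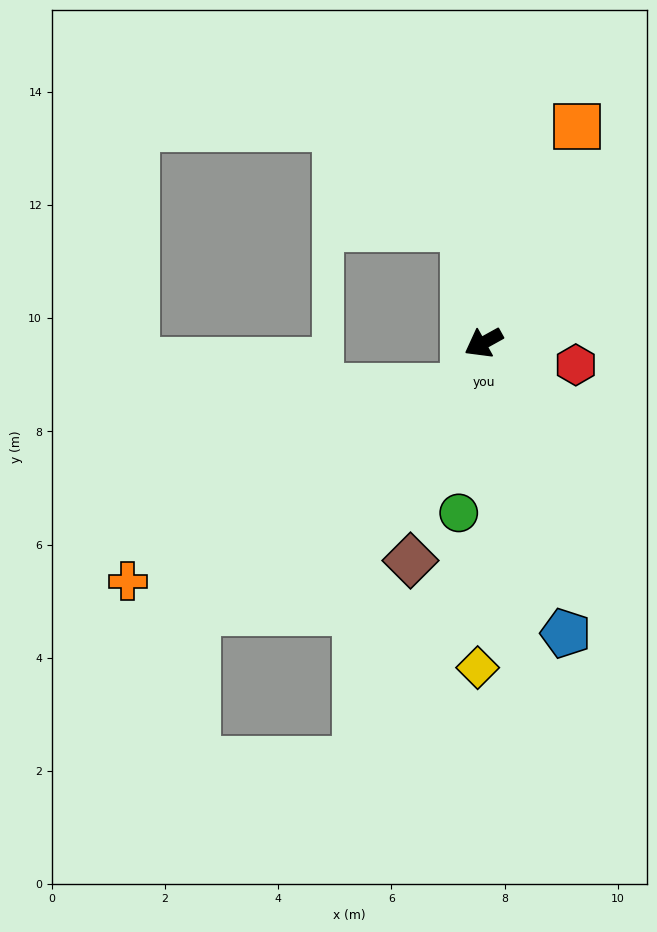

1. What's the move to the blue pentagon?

turn left 77°, forward 5.3 m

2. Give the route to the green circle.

turn left 53°, forward 3.0 m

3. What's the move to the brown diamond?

turn left 42°, forward 4.1 m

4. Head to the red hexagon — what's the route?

turn left 138°, forward 1.7 m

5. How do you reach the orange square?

turn right 142°, forward 4.2 m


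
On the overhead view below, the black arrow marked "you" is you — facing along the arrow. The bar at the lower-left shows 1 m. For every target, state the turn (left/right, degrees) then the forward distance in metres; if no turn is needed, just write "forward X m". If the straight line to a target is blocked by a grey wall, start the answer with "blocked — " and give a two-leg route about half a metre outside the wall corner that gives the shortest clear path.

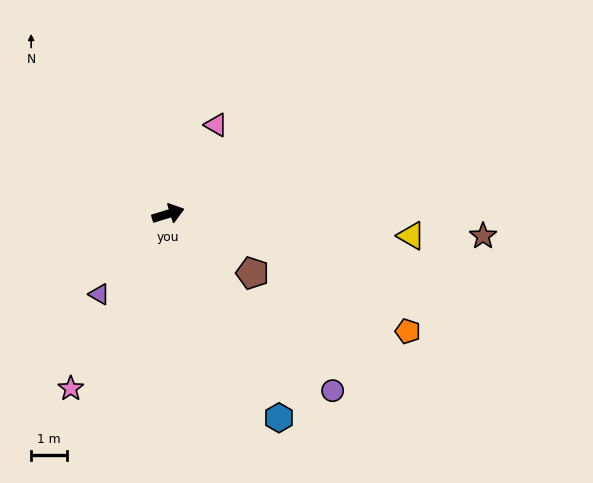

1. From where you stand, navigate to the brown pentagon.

turn right 52°, forward 2.9 m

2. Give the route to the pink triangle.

turn left 45°, forward 2.8 m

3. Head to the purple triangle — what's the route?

turn right 148°, forward 3.0 m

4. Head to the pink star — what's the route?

turn right 136°, forward 5.6 m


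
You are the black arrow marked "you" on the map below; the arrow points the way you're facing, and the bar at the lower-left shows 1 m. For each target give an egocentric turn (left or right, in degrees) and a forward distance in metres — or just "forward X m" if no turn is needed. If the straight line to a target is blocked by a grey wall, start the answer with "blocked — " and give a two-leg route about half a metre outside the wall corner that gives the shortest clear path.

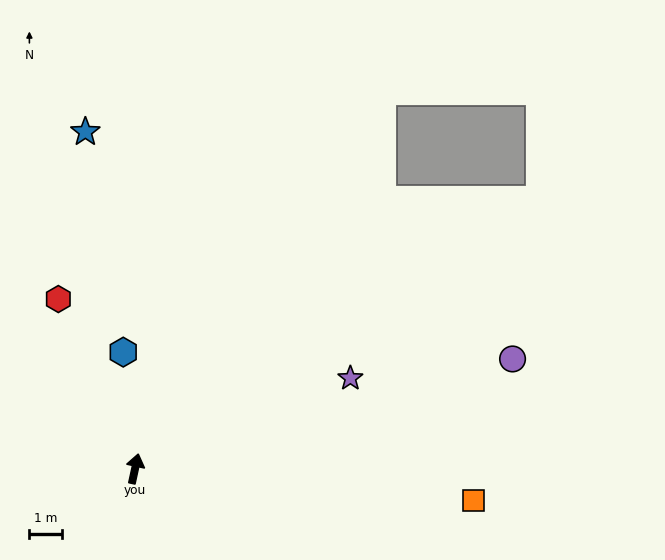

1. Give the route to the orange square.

turn right 83°, forward 10.3 m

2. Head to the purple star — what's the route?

turn right 55°, forward 7.1 m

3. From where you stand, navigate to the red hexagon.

turn left 37°, forward 5.7 m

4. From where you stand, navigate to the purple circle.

turn right 62°, forward 12.0 m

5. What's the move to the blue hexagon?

turn left 18°, forward 3.6 m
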